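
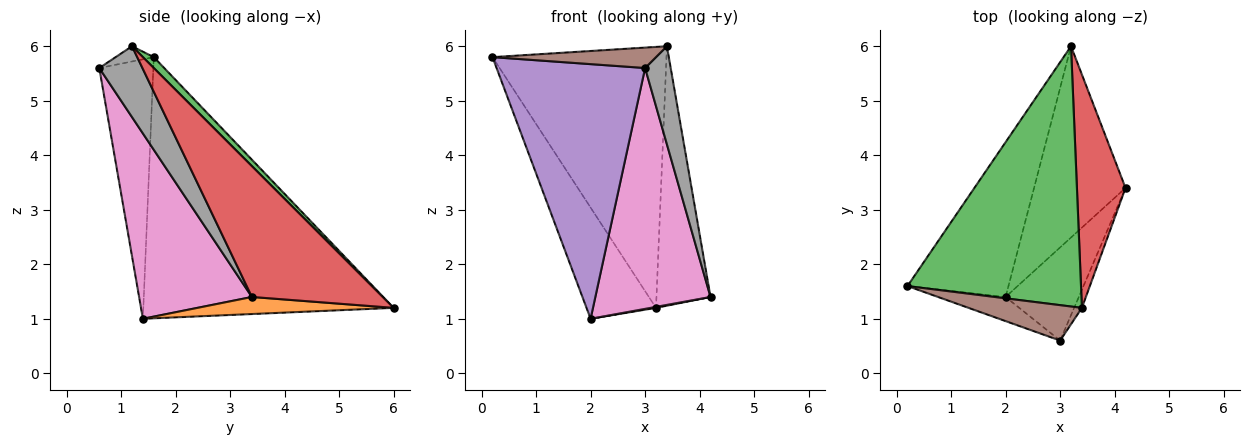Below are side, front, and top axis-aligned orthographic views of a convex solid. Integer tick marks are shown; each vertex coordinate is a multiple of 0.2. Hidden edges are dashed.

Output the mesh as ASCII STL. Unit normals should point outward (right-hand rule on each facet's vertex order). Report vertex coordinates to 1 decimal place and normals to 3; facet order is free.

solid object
 facet normal -0.903 0.251 -0.349
  outer loop
   vertex 2.0 1.4 1.0
   vertex 0.2 1.6 5.8
   vertex 3.2 6.0 1.2
  endloop
 endfacet
 facet normal 0.183 -0.005 -0.983
  outer loop
   vertex 2.0 1.4 1.0
   vertex 3.2 6.0 1.2
   vertex 4.2 3.4 1.4
  endloop
 endfacet
 facet normal 0.044 0.707 0.705
  outer loop
   vertex 3.4 1.2 6.0
   vertex 3.2 6.0 1.2
   vertex 0.2 1.6 5.8
  endloop
 endfacet
 facet normal 0.874 0.361 0.325
  outer loop
   vertex 3.4 1.2 6.0
   vertex 4.2 3.4 1.4
   vertex 3.2 6.0 1.2
  endloop
 endfacet
 facet normal -0.341 -0.936 -0.089
  outer loop
   vertex 3.0 0.6 5.6
   vertex 0.2 1.6 5.8
   vertex 2.0 1.4 1.0
  endloop
 endfacet
 facet normal -0.116 -0.496 0.860
  outer loop
   vertex 3.0 0.6 5.6
   vertex 3.4 1.2 6.0
   vertex 0.2 1.6 5.8
  endloop
 endfacet
 facet normal 0.674 -0.689 -0.266
  outer loop
   vertex 3.0 0.6 5.6
   vertex 2.0 1.4 1.0
   vertex 4.2 3.4 1.4
  endloop
 endfacet
 facet normal 0.856 -0.508 -0.094
  outer loop
   vertex 3.0 0.6 5.6
   vertex 4.2 3.4 1.4
   vertex 3.4 1.2 6.0
  endloop
 endfacet
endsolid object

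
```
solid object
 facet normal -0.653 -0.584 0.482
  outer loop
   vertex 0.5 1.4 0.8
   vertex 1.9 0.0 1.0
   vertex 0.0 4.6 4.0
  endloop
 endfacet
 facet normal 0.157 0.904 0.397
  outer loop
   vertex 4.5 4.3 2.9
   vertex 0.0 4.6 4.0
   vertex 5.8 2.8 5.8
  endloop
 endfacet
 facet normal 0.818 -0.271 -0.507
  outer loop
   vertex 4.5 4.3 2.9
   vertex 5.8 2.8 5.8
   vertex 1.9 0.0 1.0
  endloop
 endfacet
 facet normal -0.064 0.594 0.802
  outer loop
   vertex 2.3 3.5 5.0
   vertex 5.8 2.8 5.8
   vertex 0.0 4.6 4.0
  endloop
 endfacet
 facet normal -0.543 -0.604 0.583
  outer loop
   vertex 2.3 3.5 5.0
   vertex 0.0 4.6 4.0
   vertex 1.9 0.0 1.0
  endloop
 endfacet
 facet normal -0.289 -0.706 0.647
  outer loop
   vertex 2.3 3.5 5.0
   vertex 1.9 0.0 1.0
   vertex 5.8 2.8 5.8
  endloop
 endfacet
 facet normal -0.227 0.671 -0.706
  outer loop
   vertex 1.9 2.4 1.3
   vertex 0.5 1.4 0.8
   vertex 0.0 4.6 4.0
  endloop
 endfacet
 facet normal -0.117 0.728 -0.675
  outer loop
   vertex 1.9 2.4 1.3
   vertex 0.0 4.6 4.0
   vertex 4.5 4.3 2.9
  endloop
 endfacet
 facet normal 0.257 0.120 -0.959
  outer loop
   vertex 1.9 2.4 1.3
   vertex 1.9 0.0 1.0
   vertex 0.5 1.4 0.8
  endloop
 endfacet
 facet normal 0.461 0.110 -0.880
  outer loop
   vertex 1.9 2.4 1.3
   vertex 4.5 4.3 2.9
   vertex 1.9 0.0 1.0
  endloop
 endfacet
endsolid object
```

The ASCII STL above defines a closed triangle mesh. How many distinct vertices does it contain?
7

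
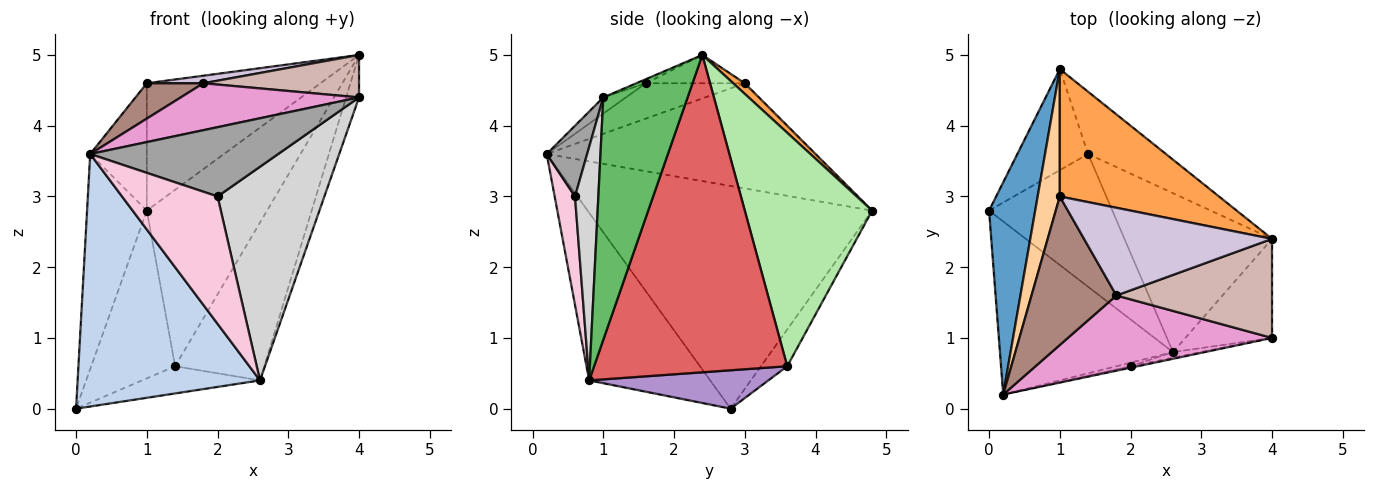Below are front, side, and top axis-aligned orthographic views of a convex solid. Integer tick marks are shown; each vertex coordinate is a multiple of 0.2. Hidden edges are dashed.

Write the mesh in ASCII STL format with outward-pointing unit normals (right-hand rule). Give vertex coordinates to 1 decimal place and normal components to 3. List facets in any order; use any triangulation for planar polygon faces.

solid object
 facet normal -0.959 0.201 0.199
  outer loop
   vertex 1.0 4.8 2.8
   vertex 0.0 2.8 0.0
   vertex 0.2 0.2 3.6
  endloop
 endfacet
 facet normal -0.480 -0.724 -0.496
  outer loop
   vertex 2.6 0.8 0.4
   vertex 0.2 0.2 3.6
   vertex 0.0 2.8 0.0
  endloop
 endfacet
 facet normal 0.047 0.706 0.706
  outer loop
   vertex 1.0 3.0 4.6
   vertex 4.0 2.4 5.0
   vertex 1.0 4.8 2.8
  endloop
 endfacet
 facet normal -0.958 0.202 0.202
  outer loop
   vertex 1.0 3.0 4.6
   vertex 1.0 4.8 2.8
   vertex 0.2 0.2 3.6
  endloop
 endfacet
 facet normal 0.932 0.143 -0.333
  outer loop
   vertex 4.0 1.0 4.4
   vertex 2.6 0.8 0.4
   vertex 4.0 2.4 5.0
  endloop
 endfacet
 facet normal 0.707 0.667 -0.236
  outer loop
   vertex 1.4 3.6 0.6
   vertex 1.0 4.8 2.8
   vertex 4.0 2.4 5.0
  endloop
 endfacet
 facet normal 0.836 0.386 -0.389
  outer loop
   vertex 1.4 3.6 0.6
   vertex 4.0 2.4 5.0
   vertex 2.6 0.8 0.4
  endloop
 endfacet
 facet normal -0.259 0.827 -0.498
  outer loop
   vertex 1.4 3.6 0.6
   vertex 0.0 2.8 0.0
   vertex 1.0 4.8 2.8
  endloop
 endfacet
 facet normal 0.292 0.192 -0.937
  outer loop
   vertex 1.4 3.6 0.6
   vertex 2.6 0.8 0.4
   vertex 0.0 2.8 0.0
  endloop
 endfacet
 facet normal -0.148 -0.085 0.985
  outer loop
   vertex 1.8 1.6 4.6
   vertex 4.0 2.4 5.0
   vertex 1.0 3.0 4.6
  endloop
 endfacet
 facet normal -0.376 -0.215 0.902
  outer loop
   vertex 1.8 1.6 4.6
   vertex 1.0 3.0 4.6
   vertex 0.2 0.2 3.6
  endloop
 endfacet
 facet normal -0.024 -0.394 0.919
  outer loop
   vertex 1.8 1.6 4.6
   vertex 4.0 1.0 4.4
   vertex 4.0 2.4 5.0
  endloop
 endfacet
 facet normal -0.067 -0.528 0.847
  outer loop
   vertex 1.8 1.6 4.6
   vertex 0.2 0.2 3.6
   vertex 4.0 1.0 4.4
  endloop
 endfacet
 facet normal 0.208 -0.978 -0.027
  outer loop
   vertex 2.0 0.6 3.0
   vertex 0.2 0.2 3.6
   vertex 2.6 0.8 0.4
  endloop
 endfacet
 facet normal 0.210 -0.977 -0.021
  outer loop
   vertex 2.0 0.6 3.0
   vertex 4.0 1.0 4.4
   vertex 0.2 0.2 3.6
  endloop
 endfacet
 facet normal 0.213 -0.977 -0.026
  outer loop
   vertex 2.0 0.6 3.0
   vertex 2.6 0.8 0.4
   vertex 4.0 1.0 4.4
  endloop
 endfacet
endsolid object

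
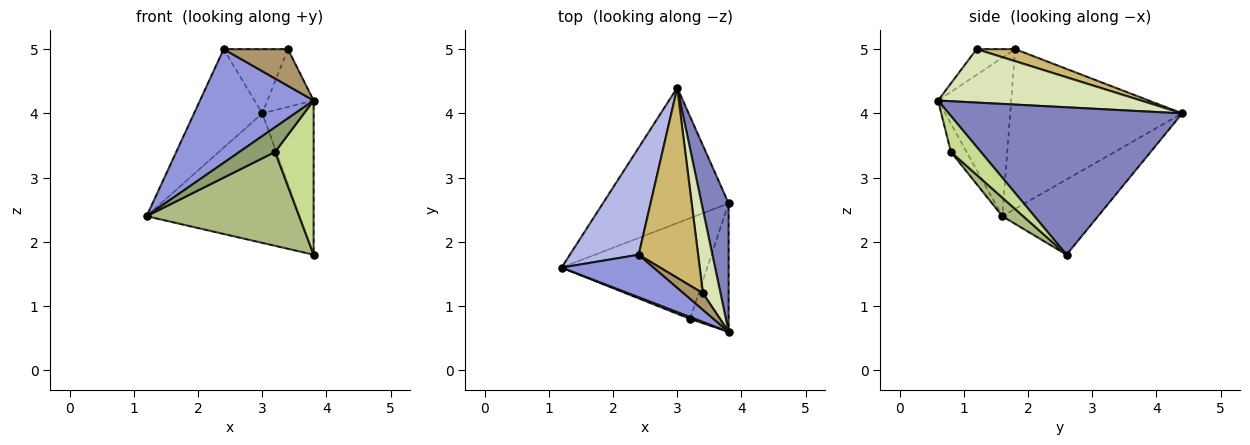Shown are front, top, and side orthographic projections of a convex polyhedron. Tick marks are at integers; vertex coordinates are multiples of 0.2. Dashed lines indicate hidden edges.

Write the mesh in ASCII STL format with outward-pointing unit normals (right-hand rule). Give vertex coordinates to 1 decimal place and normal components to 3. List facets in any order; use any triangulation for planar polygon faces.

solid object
 facet normal -0.397 0.634 -0.663
  outer loop
   vertex 3.8 2.6 1.8
   vertex 1.2 1.6 2.4
   vertex 3.0 4.4 4.0
  endloop
 endfacet
 facet normal 0.961 0.212 0.176
  outer loop
   vertex 3.8 2.6 1.8
   vertex 3.0 4.4 4.0
   vertex 3.8 0.6 4.2
  endloop
 endfacet
 facet normal -0.516 -0.802 0.300
  outer loop
   vertex 2.4 1.8 5.0
   vertex 1.2 1.6 2.4
   vertex 3.8 0.6 4.2
  endloop
 endfacet
 facet normal -0.863 0.342 0.372
  outer loop
   vertex 2.4 1.8 5.0
   vertex 3.0 4.4 4.0
   vertex 1.2 1.6 2.4
  endloop
 endfacet
 facet normal -0.402 -0.913 0.073
  outer loop
   vertex 3.2 0.8 3.4
   vertex 3.8 0.6 4.2
   vertex 1.2 1.6 2.4
  endloop
 endfacet
 facet normal 0.093 -0.679 -0.729
  outer loop
   vertex 3.2 0.8 3.4
   vertex 1.2 1.6 2.4
   vertex 3.8 2.6 1.8
  endloop
 endfacet
 facet normal 0.513 -0.659 -0.550
  outer loop
   vertex 3.2 0.8 3.4
   vertex 3.8 2.6 1.8
   vertex 3.8 0.6 4.2
  endloop
 endfacet
 facet normal 0.928 0.212 0.306
  outer loop
   vertex 3.4 1.2 5.0
   vertex 3.8 0.6 4.2
   vertex 3.0 4.4 4.0
  endloop
 endfacet
 facet normal -0.480 -0.800 0.360
  outer loop
   vertex 3.4 1.2 5.0
   vertex 2.4 1.8 5.0
   vertex 3.8 0.6 4.2
  endloop
 endfacet
 facet normal 0.189 0.314 0.930
  outer loop
   vertex 3.4 1.2 5.0
   vertex 3.0 4.4 4.0
   vertex 2.4 1.8 5.0
  endloop
 endfacet
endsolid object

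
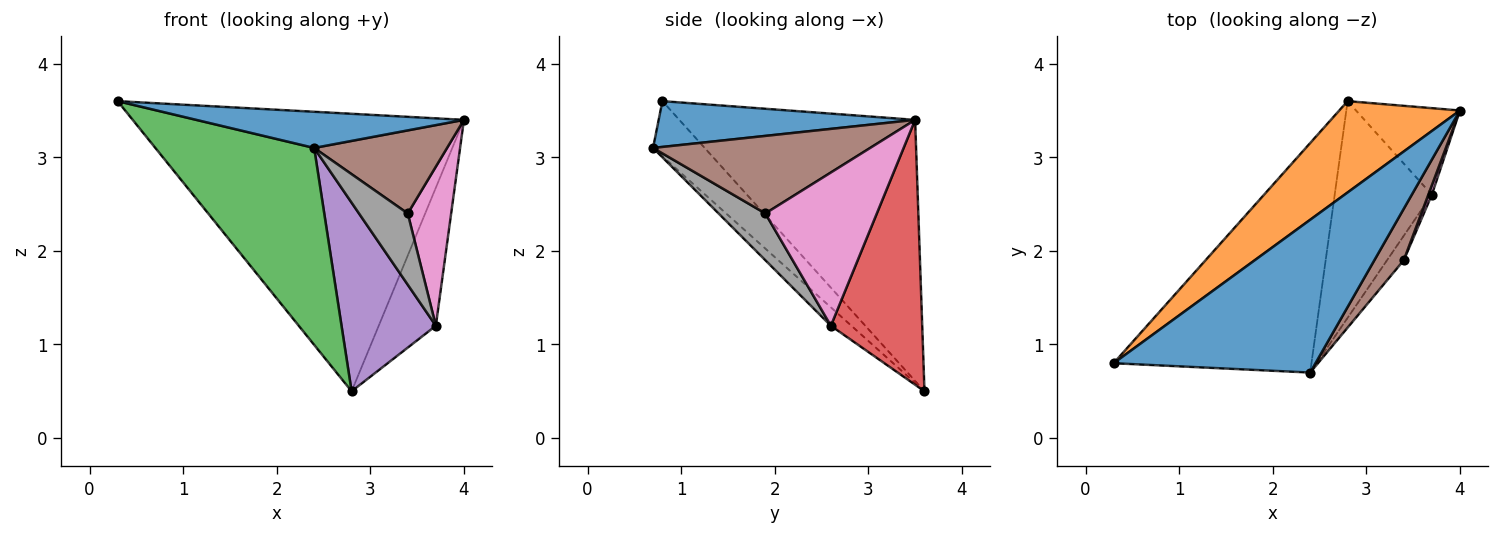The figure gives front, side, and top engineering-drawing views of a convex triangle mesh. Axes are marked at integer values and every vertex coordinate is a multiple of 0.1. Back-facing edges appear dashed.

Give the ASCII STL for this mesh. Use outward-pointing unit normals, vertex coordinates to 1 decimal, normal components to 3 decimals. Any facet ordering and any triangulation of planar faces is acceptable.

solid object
 facet normal 0.216 -0.225 0.950
  outer loop
   vertex 2.4 0.7 3.1
   vertex 4.0 3.5 3.4
   vertex 0.3 0.8 3.6
  endloop
 endfacet
 facet normal -0.560 0.787 0.259
  outer loop
   vertex 2.8 3.6 0.5
   vertex 0.3 0.8 3.6
   vertex 4.0 3.5 3.4
  endloop
 endfacet
 facet normal -0.207 -0.637 -0.742
  outer loop
   vertex 2.8 3.6 0.5
   vertex 2.4 0.7 3.1
   vertex 0.3 0.8 3.6
  endloop
 endfacet
 facet normal 0.805 0.503 -0.316
  outer loop
   vertex 3.7 2.6 1.2
   vertex 2.8 3.6 0.5
   vertex 4.0 3.5 3.4
  endloop
 endfacet
 facet normal -0.141 -0.650 -0.747
  outer loop
   vertex 3.7 2.6 1.2
   vertex 2.4 0.7 3.1
   vertex 2.8 3.6 0.5
  endloop
 endfacet
 facet normal 0.812 -0.497 0.308
  outer loop
   vertex 3.4 1.9 2.4
   vertex 4.0 3.5 3.4
   vertex 2.4 0.7 3.1
  endloop
 endfacet
 facet normal 0.932 -0.363 0.021
  outer loop
   vertex 3.4 1.9 2.4
   vertex 3.7 2.6 1.2
   vertex 4.0 3.5 3.4
  endloop
 endfacet
 facet normal 0.672 -0.700 -0.241
  outer loop
   vertex 3.4 1.9 2.4
   vertex 2.4 0.7 3.1
   vertex 3.7 2.6 1.2
  endloop
 endfacet
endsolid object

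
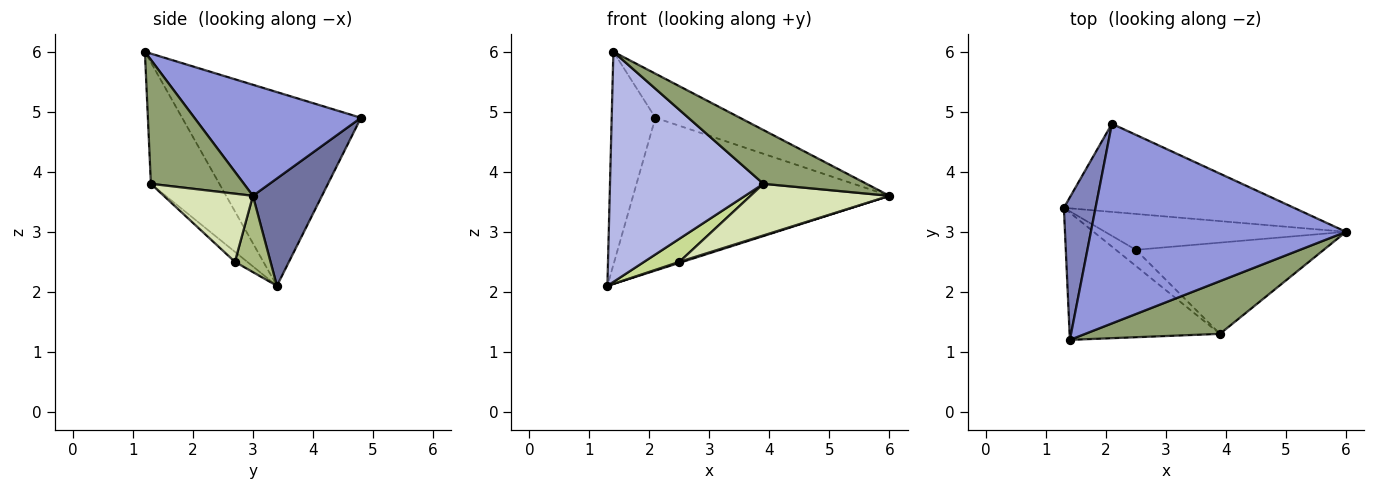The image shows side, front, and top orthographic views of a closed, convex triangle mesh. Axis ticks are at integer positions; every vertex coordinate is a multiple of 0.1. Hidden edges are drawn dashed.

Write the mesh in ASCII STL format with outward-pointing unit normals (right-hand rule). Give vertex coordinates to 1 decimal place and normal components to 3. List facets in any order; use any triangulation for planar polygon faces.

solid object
 facet normal 0.227 0.844 -0.487
  outer loop
   vertex 2.1 4.8 4.9
   vertex 6.0 3.0 3.6
   vertex 1.3 3.4 2.1
  endloop
 endfacet
 facet normal -0.959 0.234 0.157
  outer loop
   vertex 2.1 4.8 4.9
   vertex 1.3 3.4 2.1
   vertex 1.4 1.2 6.0
  endloop
 endfacet
 facet normal 0.391 0.199 0.899
  outer loop
   vertex 2.1 4.8 4.9
   vertex 1.4 1.2 6.0
   vertex 6.0 3.0 3.6
  endloop
 endfacet
 facet normal -0.364 -0.815 -0.451
  outer loop
   vertex 3.9 1.3 3.8
   vertex 1.4 1.2 6.0
   vertex 1.3 3.4 2.1
  endloop
 endfacet
 facet normal 0.542 -0.600 0.588
  outer loop
   vertex 3.9 1.3 3.8
   vertex 6.0 3.0 3.6
   vertex 1.4 1.2 6.0
  endloop
 endfacet
 facet normal 0.302 -0.027 -0.953
  outer loop
   vertex 2.5 2.7 2.5
   vertex 1.3 3.4 2.1
   vertex 6.0 3.0 3.6
  endloop
 endfacet
 facet normal -0.276 -0.787 -0.551
  outer loop
   vertex 2.5 2.7 2.5
   vertex 3.9 1.3 3.8
   vertex 1.3 3.4 2.1
  endloop
 endfacet
 facet normal 0.301 -0.470 -0.830
  outer loop
   vertex 2.5 2.7 2.5
   vertex 6.0 3.0 3.6
   vertex 3.9 1.3 3.8
  endloop
 endfacet
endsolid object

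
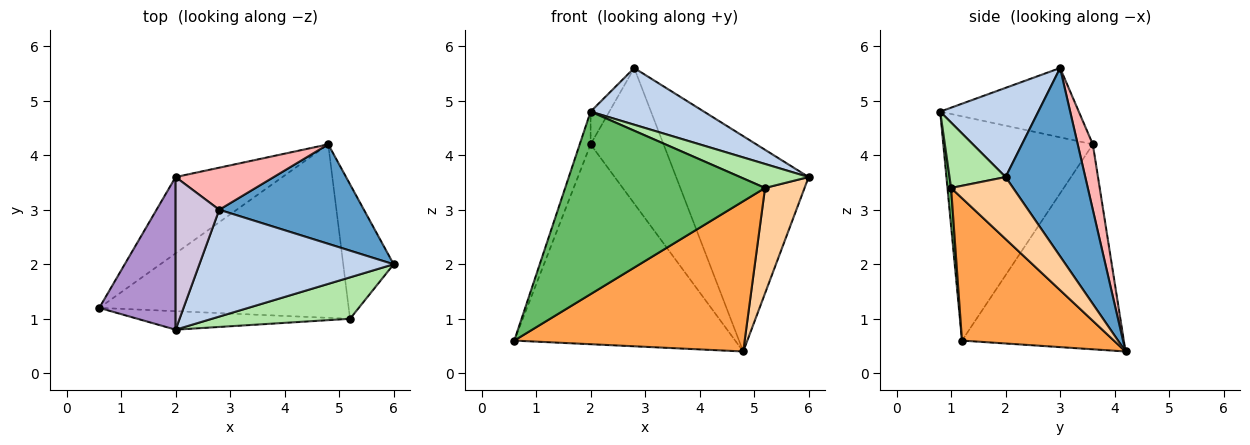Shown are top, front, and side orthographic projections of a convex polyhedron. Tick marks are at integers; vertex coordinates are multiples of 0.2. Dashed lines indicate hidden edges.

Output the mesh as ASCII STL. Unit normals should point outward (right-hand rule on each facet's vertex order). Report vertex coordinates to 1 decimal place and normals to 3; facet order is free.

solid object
 facet normal 0.479 0.797 0.368
  outer loop
   vertex 2.8 3.0 5.6
   vertex 6.0 2.0 3.6
   vertex 4.8 4.2 0.4
  endloop
 endfacet
 facet normal 0.376 -0.434 0.819
  outer loop
   vertex 2.0 0.8 4.8
   vertex 6.0 2.0 3.6
   vertex 2.8 3.0 5.6
  endloop
 endfacet
 facet normal 0.396 -0.601 -0.694
  outer loop
   vertex 5.2 1.0 3.4
   vertex 0.6 1.2 0.6
   vertex 4.8 4.2 0.4
  endloop
 endfacet
 facet normal 0.695 -0.443 -0.566
  outer loop
   vertex 5.2 1.0 3.4
   vertex 4.8 4.2 0.4
   vertex 6.0 2.0 3.6
  endloop
 endfacet
 facet normal 0.018 -0.995 -0.101
  outer loop
   vertex 5.2 1.0 3.4
   vertex 2.0 0.8 4.8
   vertex 0.6 1.2 0.6
  endloop
 endfacet
 facet normal 0.379 -0.464 0.801
  outer loop
   vertex 5.2 1.0 3.4
   vertex 6.0 2.0 3.6
   vertex 2.0 0.8 4.8
  endloop
 endfacet
 facet normal -0.565 0.771 -0.294
  outer loop
   vertex 2.0 3.6 4.2
   vertex 4.8 4.2 0.4
   vertex 0.6 1.2 0.6
  endloop
 endfacet
 facet normal 0.194 0.937 0.291
  outer loop
   vertex 2.0 3.6 4.2
   vertex 2.8 3.0 5.6
   vertex 4.8 4.2 0.4
  endloop
 endfacet
 facet normal -0.944 0.069 0.321
  outer loop
   vertex 2.0 3.6 4.2
   vertex 0.6 1.2 0.6
   vertex 2.0 0.8 4.8
  endloop
 endfacet
 facet normal -0.841 0.113 0.529
  outer loop
   vertex 2.0 3.6 4.2
   vertex 2.0 0.8 4.8
   vertex 2.8 3.0 5.6
  endloop
 endfacet
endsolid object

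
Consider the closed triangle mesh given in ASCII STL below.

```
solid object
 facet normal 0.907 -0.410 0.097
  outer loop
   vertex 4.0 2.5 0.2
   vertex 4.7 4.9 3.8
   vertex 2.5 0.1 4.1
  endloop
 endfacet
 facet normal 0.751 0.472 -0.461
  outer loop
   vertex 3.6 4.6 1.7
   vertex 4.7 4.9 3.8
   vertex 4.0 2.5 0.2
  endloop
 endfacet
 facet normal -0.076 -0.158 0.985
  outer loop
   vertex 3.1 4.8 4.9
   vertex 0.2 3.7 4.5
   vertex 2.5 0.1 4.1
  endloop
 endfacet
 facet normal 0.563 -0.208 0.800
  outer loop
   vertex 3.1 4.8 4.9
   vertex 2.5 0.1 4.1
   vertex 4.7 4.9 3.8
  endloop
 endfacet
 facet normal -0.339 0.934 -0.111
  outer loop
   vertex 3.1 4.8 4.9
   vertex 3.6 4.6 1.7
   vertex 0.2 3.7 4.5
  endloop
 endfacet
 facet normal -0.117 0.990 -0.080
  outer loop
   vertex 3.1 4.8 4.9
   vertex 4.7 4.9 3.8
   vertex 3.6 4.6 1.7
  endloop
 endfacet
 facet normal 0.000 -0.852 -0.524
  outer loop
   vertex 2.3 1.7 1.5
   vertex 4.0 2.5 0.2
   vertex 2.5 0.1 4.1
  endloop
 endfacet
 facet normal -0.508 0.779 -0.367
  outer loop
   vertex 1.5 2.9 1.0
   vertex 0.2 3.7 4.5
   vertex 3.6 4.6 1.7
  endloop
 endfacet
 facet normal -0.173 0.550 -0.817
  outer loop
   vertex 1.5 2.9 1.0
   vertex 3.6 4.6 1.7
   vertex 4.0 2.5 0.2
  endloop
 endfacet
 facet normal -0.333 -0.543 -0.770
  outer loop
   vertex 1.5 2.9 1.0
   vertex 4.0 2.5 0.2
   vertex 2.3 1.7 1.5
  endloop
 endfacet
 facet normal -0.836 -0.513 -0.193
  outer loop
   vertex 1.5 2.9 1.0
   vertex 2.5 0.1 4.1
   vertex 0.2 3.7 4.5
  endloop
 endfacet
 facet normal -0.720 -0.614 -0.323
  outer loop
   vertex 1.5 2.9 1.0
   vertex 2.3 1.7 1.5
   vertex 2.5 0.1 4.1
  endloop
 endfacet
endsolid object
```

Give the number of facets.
12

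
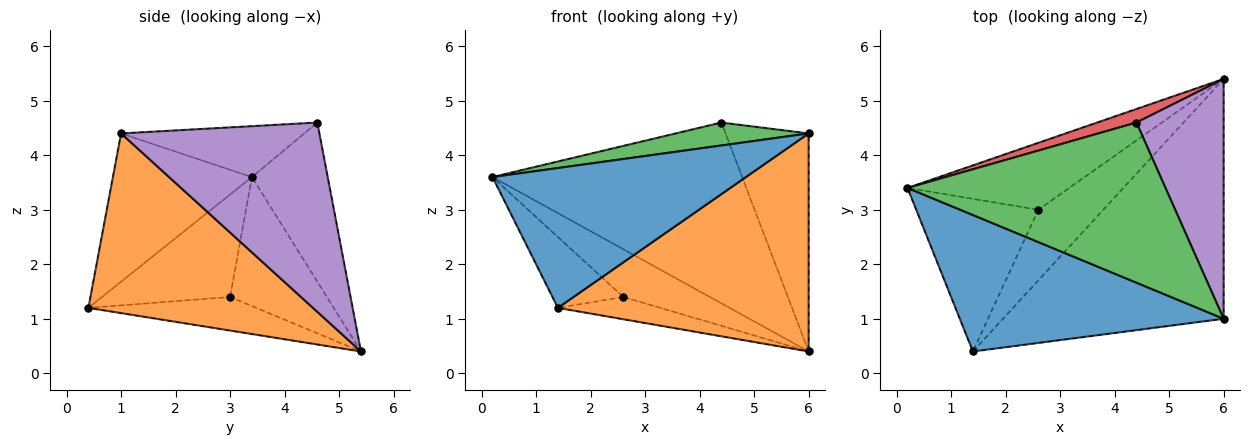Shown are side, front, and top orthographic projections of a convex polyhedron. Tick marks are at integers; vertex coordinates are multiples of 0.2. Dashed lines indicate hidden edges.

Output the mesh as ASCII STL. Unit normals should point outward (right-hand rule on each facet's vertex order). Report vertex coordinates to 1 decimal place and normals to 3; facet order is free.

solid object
 facet normal -0.365 -0.666 0.650
  outer loop
   vertex 1.4 0.4 1.2
   vertex 6.0 1.0 4.4
   vertex 0.2 3.4 3.6
  endloop
 endfacet
 facet normal 0.516 -0.576 -0.634
  outer loop
   vertex 1.4 0.4 1.2
   vertex 6.0 5.4 0.4
   vertex 6.0 1.0 4.4
  endloop
 endfacet
 facet normal -0.192 -0.139 0.972
  outer loop
   vertex 4.4 4.6 4.6
   vertex 0.2 3.4 3.6
   vertex 6.0 1.0 4.4
  endloop
 endfacet
 facet normal -0.290 0.954 0.071
  outer loop
   vertex 4.4 4.6 4.6
   vertex 6.0 5.4 0.4
   vertex 0.2 3.4 3.6
  endloop
 endfacet
 facet normal 0.849 0.356 0.391
  outer loop
   vertex 4.4 4.6 4.6
   vertex 6.0 1.0 4.4
   vertex 6.0 5.4 0.4
  endloop
 endfacet
 facet normal -0.545 0.487 -0.683
  outer loop
   vertex 2.6 3.0 1.4
   vertex 0.2 3.4 3.6
   vertex 6.0 5.4 0.4
  endloop
 endfacet
 facet normal -0.606 0.335 -0.722
  outer loop
   vertex 2.6 3.0 1.4
   vertex 1.4 0.4 1.2
   vertex 0.2 3.4 3.6
  endloop
 endfacet
 facet normal -0.442 0.270 -0.855
  outer loop
   vertex 2.6 3.0 1.4
   vertex 6.0 5.4 0.4
   vertex 1.4 0.4 1.2
  endloop
 endfacet
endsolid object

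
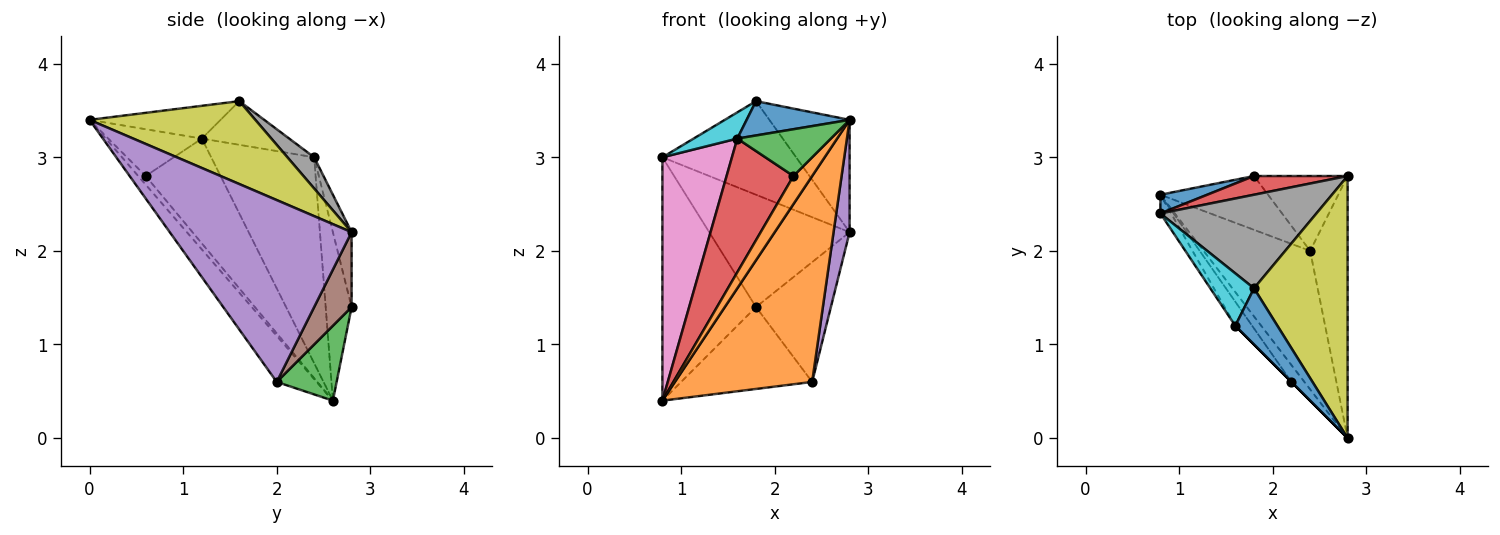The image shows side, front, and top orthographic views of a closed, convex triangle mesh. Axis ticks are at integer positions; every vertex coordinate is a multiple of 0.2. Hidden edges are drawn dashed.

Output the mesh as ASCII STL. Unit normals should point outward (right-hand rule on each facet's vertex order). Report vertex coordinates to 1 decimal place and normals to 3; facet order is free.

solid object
 facet normal -0.266 0.961 0.074
  outer loop
   vertex 0.8 2.6 0.4
   vertex 0.8 2.4 3.0
   vertex 1.8 2.8 1.4
  endloop
 endfacet
 facet normal -0.235 -0.807 -0.543
  outer loop
   vertex 2.4 2.0 0.6
   vertex 2.8 0.0 3.4
   vertex 0.8 2.6 0.4
  endloop
 endfacet
 facet normal 0.357 0.781 -0.513
  outer loop
   vertex 2.4 2.0 0.6
   vertex 0.8 2.6 0.4
   vertex 1.8 2.8 1.4
  endloop
 endfacet
 facet normal -0.130 0.978 0.163
  outer loop
   vertex 2.8 2.8 2.2
   vertex 1.8 2.8 1.4
   vertex 0.8 2.4 3.0
  endloop
 endfacet
 facet normal 0.976 -0.086 -0.201
  outer loop
   vertex 2.8 2.8 2.2
   vertex 2.8 0.0 3.4
   vertex 2.4 2.0 0.6
  endloop
 endfacet
 facet normal 0.390 0.781 -0.488
  outer loop
   vertex 2.8 2.8 2.2
   vertex 2.4 2.0 0.6
   vertex 1.8 2.8 1.4
  endloop
 endfacet
 facet normal -0.828 -0.559 -0.043
  outer loop
   vertex 1.6 1.2 3.2
   vertex 0.8 2.4 3.0
   vertex 0.8 2.6 0.4
  endloop
 endfacet
 facet normal 0.140 0.700 0.700
  outer loop
   vertex 1.8 1.6 3.6
   vertex 2.8 2.8 2.2
   vertex 0.8 2.4 3.0
  endloop
 endfacet
 facet normal 0.631 0.305 0.713
  outer loop
   vertex 1.8 1.6 3.6
   vertex 2.8 0.0 3.4
   vertex 2.8 2.8 2.2
  endloop
 endfacet
 facet normal -0.667 -0.333 0.667
  outer loop
   vertex 1.8 1.6 3.6
   vertex 0.8 2.4 3.0
   vertex 1.6 1.2 3.2
  endloop
 endfacet
 facet normal -0.553 -0.434 0.711
  outer loop
   vertex 1.8 1.6 3.6
   vertex 1.6 1.2 3.2
   vertex 2.8 0.0 3.4
  endloop
 endfacet
 facet normal -0.324 -0.811 -0.487
  outer loop
   vertex 2.2 0.6 2.8
   vertex 0.8 2.6 0.4
   vertex 2.8 0.0 3.4
  endloop
 endfacet
 facet normal -0.707 -0.707 0.000
  outer loop
   vertex 2.2 0.6 2.8
   vertex 2.8 0.0 3.4
   vertex 1.6 1.2 3.2
  endloop
 endfacet
 facet normal -0.741 -0.661 -0.119
  outer loop
   vertex 2.2 0.6 2.8
   vertex 1.6 1.2 3.2
   vertex 0.8 2.6 0.4
  endloop
 endfacet
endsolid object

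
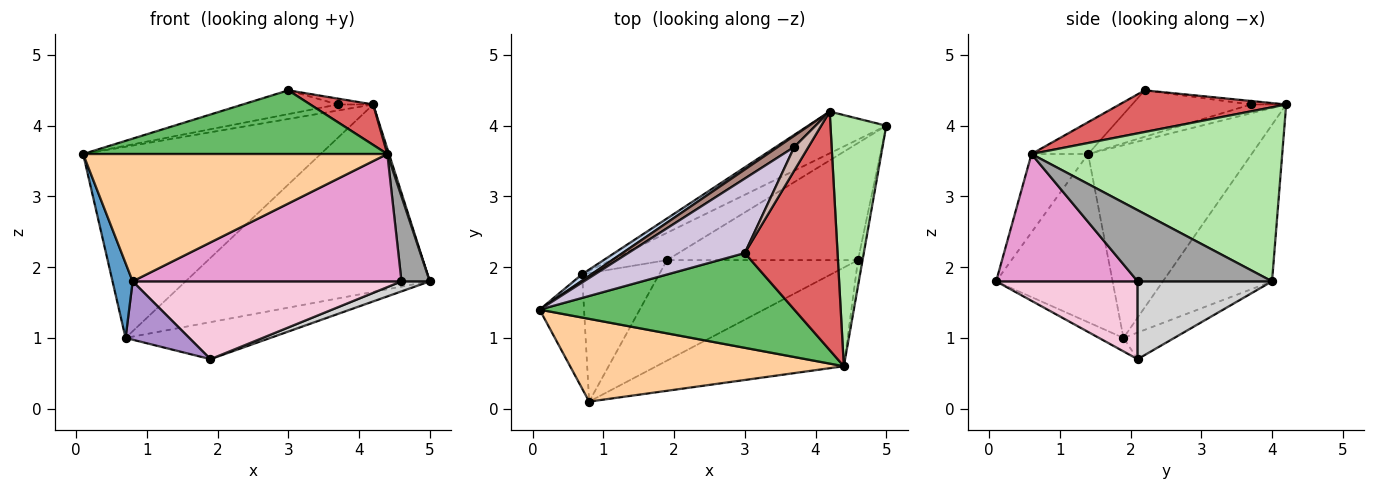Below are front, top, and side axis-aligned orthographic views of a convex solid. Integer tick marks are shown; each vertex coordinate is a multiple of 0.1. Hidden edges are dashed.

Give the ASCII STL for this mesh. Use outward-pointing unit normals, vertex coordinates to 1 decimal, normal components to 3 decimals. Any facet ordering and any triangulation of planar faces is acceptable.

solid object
 facet normal -0.954 -0.165 -0.252
  outer loop
   vertex 0.7 1.9 1.0
   vertex 0.8 0.1 1.8
   vertex 0.1 1.4 3.6
  endloop
 endfacet
 facet normal -0.567 0.823 0.027
  outer loop
   vertex 4.2 4.2 4.3
   vertex 0.7 1.9 1.0
   vertex 0.1 1.4 3.6
  endloop
 endfacet
 facet normal -0.400 0.895 -0.200
  outer loop
   vertex 4.2 4.2 4.3
   vertex 5.0 4.0 1.8
   vertex 0.7 1.9 1.0
  endloop
 endfacet
 facet normal -0.154 -0.828 0.538
  outer loop
   vertex 4.4 0.6 3.6
   vertex 0.1 1.4 3.6
   vertex 0.8 0.1 1.8
  endloop
 endfacet
 facet normal -0.103 -0.555 0.826
  outer loop
   vertex 4.4 0.6 3.6
   vertex 3.0 2.2 4.5
   vertex 0.1 1.4 3.6
  endloop
 endfacet
 facet normal 0.952 -0.006 0.305
  outer loop
   vertex 4.4 0.6 3.6
   vertex 5.0 4.0 1.8
   vertex 4.2 4.2 4.3
  endloop
 endfacet
 facet normal 0.405 -0.153 0.901
  outer loop
   vertex 4.4 0.6 3.6
   vertex 4.2 4.2 4.3
   vertex 3.0 2.2 4.5
  endloop
 endfacet
 facet normal -0.272 0.774 -0.571
  outer loop
   vertex 1.9 2.1 0.7
   vertex 0.7 1.9 1.0
   vertex 5.0 4.0 1.8
  endloop
 endfacet
 facet normal -0.157 -0.408 -0.899
  outer loop
   vertex 1.9 2.1 0.7
   vertex 0.8 0.1 1.8
   vertex 0.7 1.9 1.0
  endloop
 endfacet
 facet normal -0.355 0.284 0.891
  outer loop
   vertex 3.7 3.7 4.3
   vertex 0.1 1.4 3.6
   vertex 3.0 2.2 4.5
  endloop
 endfacet
 facet normal -0.428 0.428 0.796
  outer loop
   vertex 3.7 3.7 4.3
   vertex 4.2 4.2 4.3
   vertex 0.1 1.4 3.6
  endloop
 endfacet
 facet normal -0.236 0.236 0.943
  outer loop
   vertex 3.7 3.7 4.3
   vertex 3.0 2.2 4.5
   vertex 4.2 4.2 4.3
  endloop
 endfacet
 facet normal 0.384 -0.730 -0.566
  outer loop
   vertex 4.6 2.1 1.8
   vertex 4.4 0.6 3.6
   vertex 0.8 0.1 1.8
  endloop
 endfacet
 facet normal 0.307 -0.583 -0.753
  outer loop
   vertex 4.6 2.1 1.8
   vertex 0.8 0.1 1.8
   vertex 1.9 2.1 0.7
  endloop
 endfacet
 facet normal 0.977 -0.206 -0.063
  outer loop
   vertex 4.6 2.1 1.8
   vertex 5.0 4.0 1.8
   vertex 4.4 0.6 3.6
  endloop
 endfacet
 facet normal 0.376 -0.079 -0.923
  outer loop
   vertex 4.6 2.1 1.8
   vertex 1.9 2.1 0.7
   vertex 5.0 4.0 1.8
  endloop
 endfacet
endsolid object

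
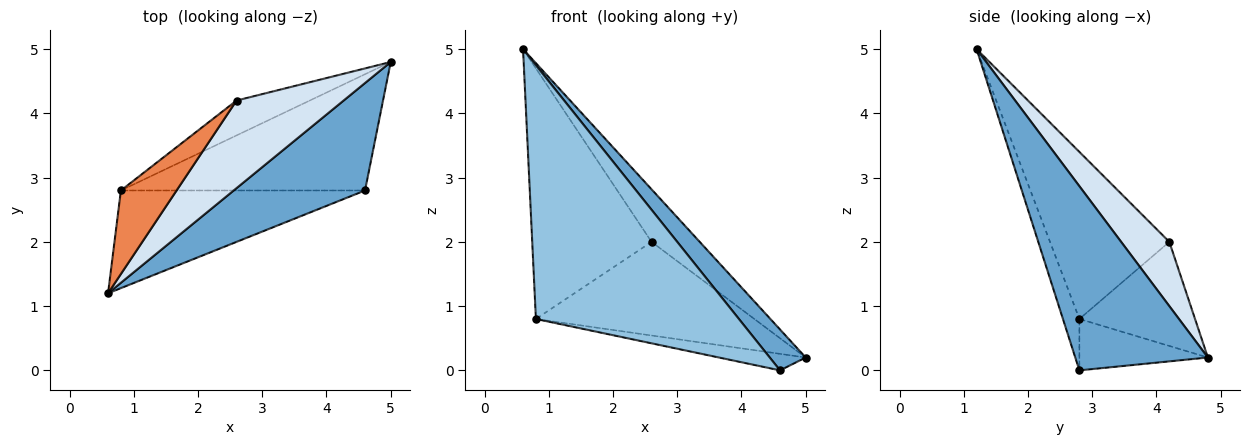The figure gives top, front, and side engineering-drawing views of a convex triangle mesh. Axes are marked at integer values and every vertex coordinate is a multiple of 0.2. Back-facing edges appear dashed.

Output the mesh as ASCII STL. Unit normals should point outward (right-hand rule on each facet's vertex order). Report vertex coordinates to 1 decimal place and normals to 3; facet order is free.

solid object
 facet normal 0.795 -0.216 0.567
  outer loop
   vertex 4.6 2.8 0.0
   vertex 5.0 4.8 0.2
   vertex 0.6 1.2 5.0
  endloop
 endfacet
 facet normal -0.075 -0.931 -0.358
  outer loop
   vertex 0.8 2.8 0.8
   vertex 4.6 2.8 0.0
   vertex 0.6 1.2 5.0
  endloop
 endfacet
 facet normal -0.204 0.138 -0.969
  outer loop
   vertex 0.8 2.8 0.8
   vertex 5.0 4.8 0.2
   vertex 4.6 2.8 0.0
  endloop
 endfacet
 facet normal 0.457 0.457 0.762
  outer loop
   vertex 2.6 4.2 2.0
   vertex 0.6 1.2 5.0
   vertex 5.0 4.8 0.2
  endloop
 endfacet
 facet normal -0.688 0.688 0.229
  outer loop
   vertex 2.6 4.2 2.0
   vertex 0.8 2.8 0.8
   vertex 0.6 1.2 5.0
  endloop
 endfacet
 facet normal -0.444 0.839 -0.313
  outer loop
   vertex 2.6 4.2 2.0
   vertex 5.0 4.8 0.2
   vertex 0.8 2.8 0.8
  endloop
 endfacet
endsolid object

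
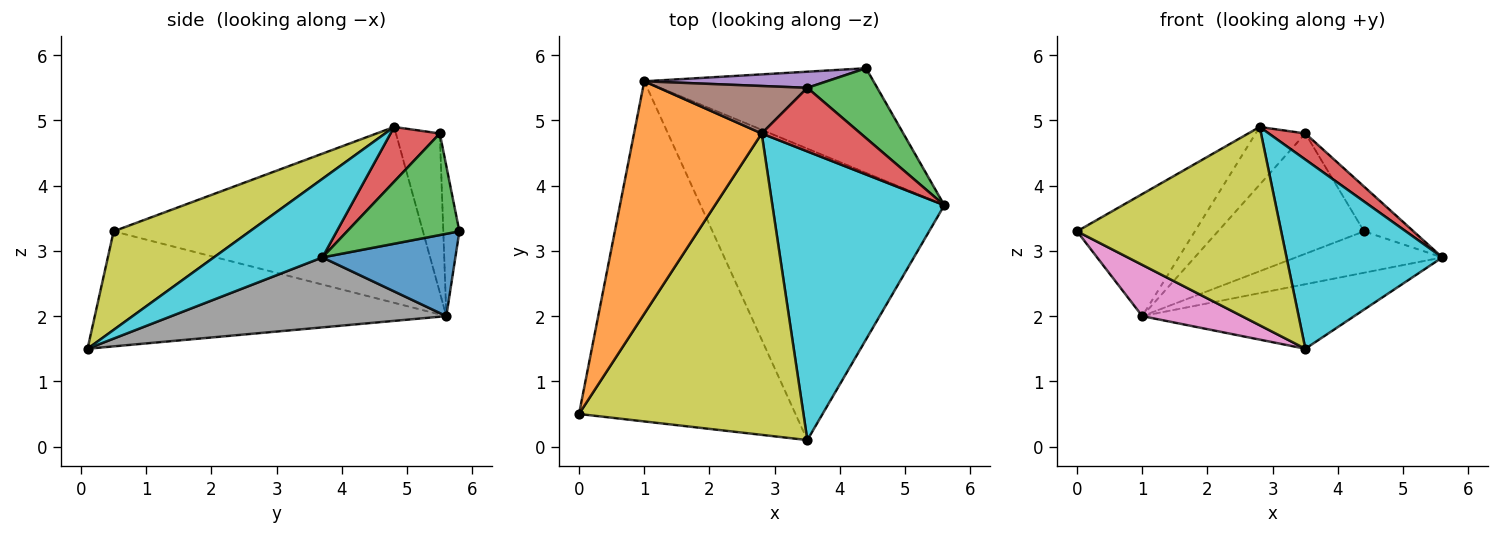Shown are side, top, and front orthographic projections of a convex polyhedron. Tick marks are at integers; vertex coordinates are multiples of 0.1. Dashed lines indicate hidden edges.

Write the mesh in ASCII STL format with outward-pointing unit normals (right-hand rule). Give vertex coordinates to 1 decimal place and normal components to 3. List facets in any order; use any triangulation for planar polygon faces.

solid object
 facet normal 0.317 0.349 -0.882
  outer loop
   vertex 1.0 5.6 2.0
   vertex 4.4 5.8 3.3
   vertex 5.6 3.7 2.9
  endloop
 endfacet
 facet normal -0.773 0.295 0.561
  outer loop
   vertex 1.0 5.6 2.0
   vertex 0.0 0.5 3.3
   vertex 2.8 4.8 4.9
  endloop
 endfacet
 facet normal 0.774 0.341 0.533
  outer loop
   vertex 3.5 5.5 4.8
   vertex 5.6 3.7 2.9
   vertex 4.4 5.8 3.3
  endloop
 endfacet
 facet normal 0.456 -0.338 0.824
  outer loop
   vertex 3.5 5.5 4.8
   vertex 2.8 4.8 4.9
   vertex 5.6 3.7 2.9
  endloop
 endfacet
 facet normal -0.108 0.985 0.132
  outer loop
   vertex 3.5 5.5 4.8
   vertex 4.4 5.8 3.3
   vertex 1.0 5.6 2.0
  endloop
 endfacet
 facet normal -0.563 0.638 0.525
  outer loop
   vertex 3.5 5.5 4.8
   vertex 1.0 5.6 2.0
   vertex 2.8 4.8 4.9
  endloop
 endfacet
 facet normal -0.465 -0.132 -0.875
  outer loop
   vertex 3.5 0.1 1.5
   vertex 0.0 0.5 3.3
   vertex 1.0 5.6 2.0
  endloop
 endfacet
 facet normal 0.270 0.208 -0.940
  outer loop
   vertex 3.5 0.1 1.5
   vertex 1.0 5.6 2.0
   vertex 5.6 3.7 2.9
  endloop
 endfacet
 facet normal 0.344 -0.516 0.784
  outer loop
   vertex 3.5 0.1 1.5
   vertex 2.8 4.8 4.9
   vertex 0.0 0.5 3.3
  endloop
 endfacet
 facet normal 0.357 -0.512 0.781
  outer loop
   vertex 3.5 0.1 1.5
   vertex 5.6 3.7 2.9
   vertex 2.8 4.8 4.9
  endloop
 endfacet
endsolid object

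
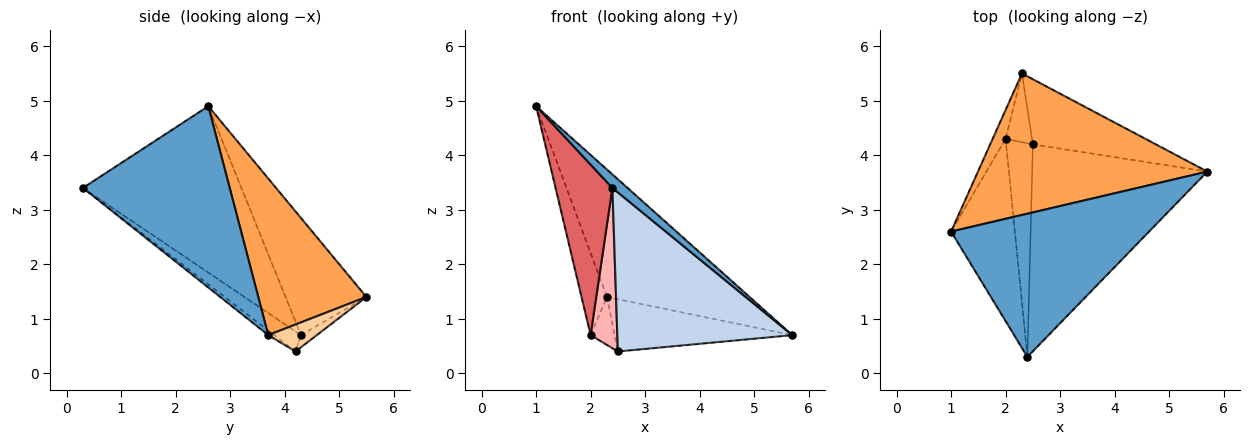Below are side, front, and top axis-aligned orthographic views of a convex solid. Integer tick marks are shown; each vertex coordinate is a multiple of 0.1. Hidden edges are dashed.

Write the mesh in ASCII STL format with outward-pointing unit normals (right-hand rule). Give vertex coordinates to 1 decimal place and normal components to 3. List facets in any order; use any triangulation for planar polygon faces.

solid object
 facet normal 0.674 -0.070 0.736
  outer loop
   vertex 2.4 0.3 3.4
   vertex 5.7 3.7 0.7
   vertex 1.0 2.6 4.9
  endloop
 endfacet
 facet normal -0.021 -0.609 -0.793
  outer loop
   vertex 2.5 4.2 0.4
   vertex 5.7 3.7 0.7
   vertex 2.4 0.3 3.4
  endloop
 endfacet
 facet normal 0.452 0.597 0.663
  outer loop
   vertex 2.3 5.5 1.4
   vertex 1.0 2.6 4.9
   vertex 5.7 3.7 0.7
  endloop
 endfacet
 facet normal 0.168 0.617 -0.769
  outer loop
   vertex 2.3 5.5 1.4
   vertex 5.7 3.7 0.7
   vertex 2.5 4.2 0.4
  endloop
 endfacet
 facet normal -0.949 0.298 -0.105
  outer loop
   vertex 2.0 4.3 0.7
   vertex 1.0 2.6 4.9
   vertex 2.3 5.5 1.4
  endloop
 endfacet
 facet normal -0.353 0.536 -0.767
  outer loop
   vertex 2.0 4.3 0.7
   vertex 2.3 5.5 1.4
   vertex 2.5 4.2 0.4
  endloop
 endfacet
 facet normal -0.885 -0.318 -0.339
  outer loop
   vertex 2.0 4.3 0.7
   vertex 2.4 0.3 3.4
   vertex 1.0 2.6 4.9
  endloop
 endfacet
 facet normal -0.514 -0.514 -0.686
  outer loop
   vertex 2.0 4.3 0.7
   vertex 2.5 4.2 0.4
   vertex 2.4 0.3 3.4
  endloop
 endfacet
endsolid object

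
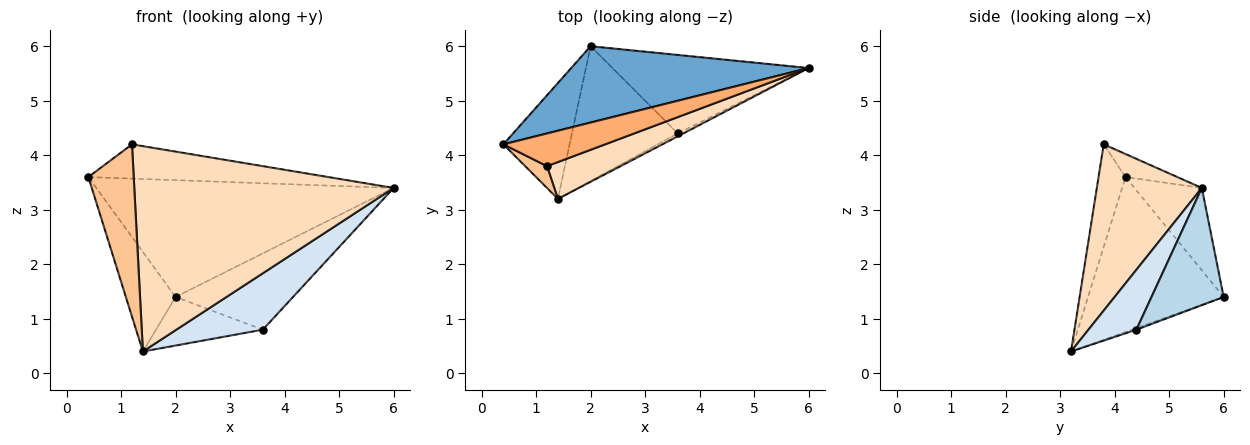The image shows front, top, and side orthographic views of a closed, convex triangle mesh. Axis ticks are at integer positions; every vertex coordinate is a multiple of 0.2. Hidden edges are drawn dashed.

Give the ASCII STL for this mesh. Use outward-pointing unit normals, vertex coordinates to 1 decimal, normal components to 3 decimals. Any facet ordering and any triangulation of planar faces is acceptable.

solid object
 facet normal -0.186 0.822 0.537
  outer loop
   vertex 2.0 6.0 1.4
   vertex 0.4 4.2 3.6
   vertex 6.0 5.6 3.4
  endloop
 endfacet
 facet normal -0.871 0.320 -0.372
  outer loop
   vertex 1.4 3.2 0.4
   vertex 0.4 4.2 3.6
   vertex 2.0 6.0 1.4
  endloop
 endfacet
 facet normal 0.394 0.641 -0.659
  outer loop
   vertex 3.6 4.4 0.8
   vertex 2.0 6.0 1.4
   vertex 6.0 5.6 3.4
  endloop
 endfacet
 facet normal 0.485 -0.874 -0.044
  outer loop
   vertex 3.6 4.4 0.8
   vertex 6.0 5.6 3.4
   vertex 1.4 3.2 0.4
  endloop
 endfacet
 facet normal -0.014 0.339 -0.941
  outer loop
   vertex 3.6 4.4 0.8
   vertex 1.4 3.2 0.4
   vertex 2.0 6.0 1.4
  endloop
 endfacet
 facet normal -0.154 0.715 0.682
  outer loop
   vertex 1.2 3.8 4.2
   vertex 6.0 5.6 3.4
   vertex 0.4 4.2 3.6
  endloop
 endfacet
 facet normal -0.508 -0.854 0.108
  outer loop
   vertex 1.2 3.8 4.2
   vertex 0.4 4.2 3.6
   vertex 1.4 3.2 0.4
  endloop
 endfacet
 facet normal 0.370 -0.914 0.164
  outer loop
   vertex 1.2 3.8 4.2
   vertex 1.4 3.2 0.4
   vertex 6.0 5.6 3.4
  endloop
 endfacet
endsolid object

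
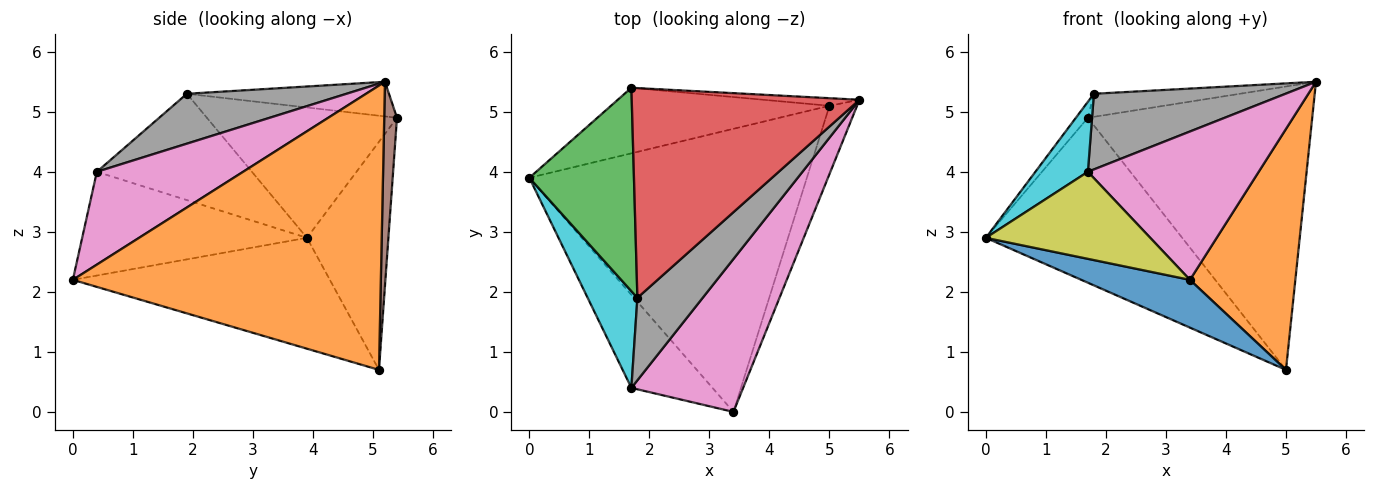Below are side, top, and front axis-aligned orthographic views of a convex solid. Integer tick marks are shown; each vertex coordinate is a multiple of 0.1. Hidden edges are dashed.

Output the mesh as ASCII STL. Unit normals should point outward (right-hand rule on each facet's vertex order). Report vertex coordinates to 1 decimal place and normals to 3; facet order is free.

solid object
 facet normal -0.367 -0.155 -0.917
  outer loop
   vertex 5.0 5.1 0.7
   vertex 3.4 0.0 2.2
   vertex 0.0 3.9 2.9
  endloop
 endfacet
 facet normal 0.942 -0.322 -0.091
  outer loop
   vertex 5.0 5.1 0.7
   vertex 5.5 5.2 5.5
   vertex 3.4 0.0 2.2
  endloop
 endfacet
 facet normal -0.779 0.049 0.625
  outer loop
   vertex 1.7 5.4 4.9
   vertex 0.0 3.9 2.9
   vertex 1.8 1.9 5.3
  endloop
 endfacet
 facet normal -0.149 0.108 0.983
  outer loop
   vertex 1.7 5.4 4.9
   vertex 1.8 1.9 5.3
   vertex 5.5 5.2 5.5
  endloop
 endfacet
 facet normal -0.360 0.867 -0.345
  outer loop
   vertex 1.7 5.4 4.9
   vertex 5.0 5.1 0.7
   vertex 0.0 3.9 2.9
  endloop
 endfacet
 facet normal 0.057 0.998 -0.027
  outer loop
   vertex 1.7 5.4 4.9
   vertex 5.5 5.2 5.5
   vertex 5.0 5.1 0.7
  endloop
 endfacet
 facet normal 0.512 -0.598 0.617
  outer loop
   vertex 1.7 0.4 4.0
   vertex 3.4 0.0 2.2
   vertex 5.5 5.2 5.5
  endloop
 endfacet
 facet normal 0.491 -0.589 0.642
  outer loop
   vertex 1.7 0.4 4.0
   vertex 5.5 5.2 5.5
   vertex 1.8 1.9 5.3
  endloop
 endfacet
 facet normal -0.683 -0.499 -0.534
  outer loop
   vertex 1.7 0.4 4.0
   vertex 0.0 3.9 2.9
   vertex 3.4 0.0 2.2
  endloop
 endfacet
 facet normal -0.866 -0.293 0.405
  outer loop
   vertex 1.7 0.4 4.0
   vertex 1.8 1.9 5.3
   vertex 0.0 3.9 2.9
  endloop
 endfacet
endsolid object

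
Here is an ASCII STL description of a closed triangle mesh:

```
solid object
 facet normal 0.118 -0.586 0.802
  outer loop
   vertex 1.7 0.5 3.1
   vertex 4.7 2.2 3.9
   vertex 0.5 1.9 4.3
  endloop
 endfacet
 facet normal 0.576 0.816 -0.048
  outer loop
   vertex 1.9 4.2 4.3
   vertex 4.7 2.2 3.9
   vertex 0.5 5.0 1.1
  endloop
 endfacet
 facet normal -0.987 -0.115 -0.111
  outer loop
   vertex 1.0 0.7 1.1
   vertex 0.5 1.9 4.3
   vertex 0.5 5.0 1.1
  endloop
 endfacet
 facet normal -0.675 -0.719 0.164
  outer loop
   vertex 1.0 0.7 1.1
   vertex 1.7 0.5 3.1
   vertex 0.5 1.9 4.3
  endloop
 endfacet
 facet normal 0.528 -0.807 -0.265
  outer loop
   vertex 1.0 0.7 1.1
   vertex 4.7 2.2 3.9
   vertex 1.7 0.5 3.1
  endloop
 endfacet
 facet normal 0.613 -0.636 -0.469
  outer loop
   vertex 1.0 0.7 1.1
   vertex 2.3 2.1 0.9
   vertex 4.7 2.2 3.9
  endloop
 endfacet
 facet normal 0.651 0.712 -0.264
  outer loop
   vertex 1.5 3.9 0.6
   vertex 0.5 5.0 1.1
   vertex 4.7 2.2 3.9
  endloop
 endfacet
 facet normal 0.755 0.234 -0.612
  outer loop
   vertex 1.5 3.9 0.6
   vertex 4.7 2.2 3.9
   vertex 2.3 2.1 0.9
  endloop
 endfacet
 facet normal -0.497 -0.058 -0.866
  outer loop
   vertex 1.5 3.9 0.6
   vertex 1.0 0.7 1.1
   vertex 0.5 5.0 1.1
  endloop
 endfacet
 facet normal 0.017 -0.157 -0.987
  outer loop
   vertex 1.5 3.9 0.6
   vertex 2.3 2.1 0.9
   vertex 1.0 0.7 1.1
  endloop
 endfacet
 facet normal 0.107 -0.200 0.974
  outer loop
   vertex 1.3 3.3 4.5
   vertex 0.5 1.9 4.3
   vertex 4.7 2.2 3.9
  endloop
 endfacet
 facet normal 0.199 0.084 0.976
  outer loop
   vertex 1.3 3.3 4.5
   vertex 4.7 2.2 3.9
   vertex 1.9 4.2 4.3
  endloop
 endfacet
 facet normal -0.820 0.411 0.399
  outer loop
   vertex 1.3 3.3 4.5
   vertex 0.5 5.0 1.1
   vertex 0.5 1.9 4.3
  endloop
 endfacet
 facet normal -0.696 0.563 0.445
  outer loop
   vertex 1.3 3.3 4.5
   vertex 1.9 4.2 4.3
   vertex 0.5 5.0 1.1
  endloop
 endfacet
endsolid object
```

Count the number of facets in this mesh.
14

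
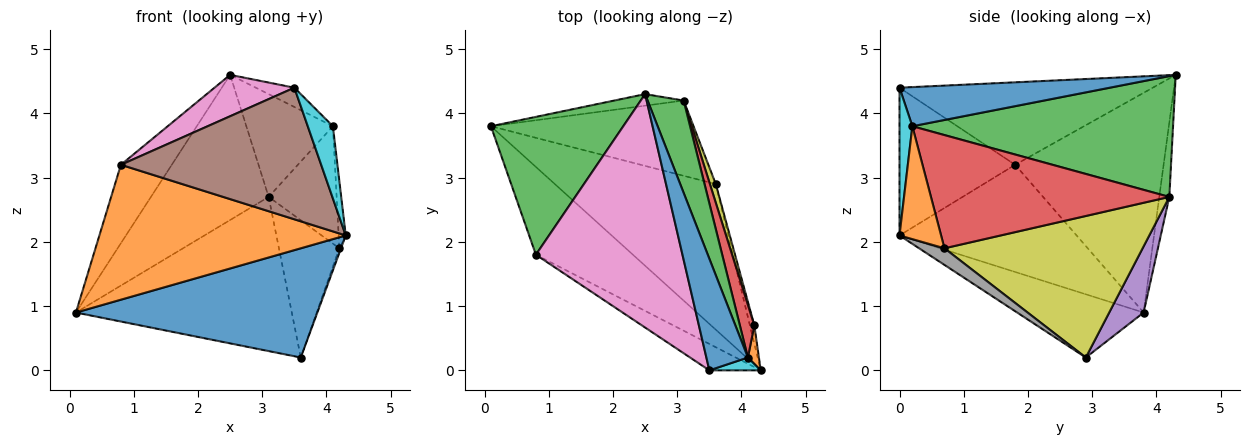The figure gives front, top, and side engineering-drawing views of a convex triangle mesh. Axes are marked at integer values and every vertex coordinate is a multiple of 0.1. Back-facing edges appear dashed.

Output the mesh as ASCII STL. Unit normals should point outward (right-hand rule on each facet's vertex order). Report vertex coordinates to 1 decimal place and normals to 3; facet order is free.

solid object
 facet normal -0.300 -0.572 -0.763
  outer loop
   vertex 3.6 2.9 0.2
   vertex 4.3 0.0 2.1
   vertex 0.1 3.8 0.9
  endloop
 endfacet
 facet normal -0.516 -0.718 -0.467
  outer loop
   vertex 0.8 1.8 3.2
   vertex 0.1 3.8 0.9
   vertex 4.3 0.0 2.1
  endloop
 endfacet
 facet normal -0.822 0.282 0.495
  outer loop
   vertex 0.8 1.8 3.2
   vertex 2.5 4.3 4.6
   vertex 0.1 3.8 0.9
  endloop
 endfacet
 facet normal -0.085 0.993 -0.079
  outer loop
   vertex 3.1 4.2 2.7
   vertex 0.1 3.8 0.9
   vertex 2.5 4.3 4.6
  endloop
 endfacet
 facet normal 0.142 0.890 -0.434
  outer loop
   vertex 3.1 4.2 2.7
   vertex 3.6 2.9 0.2
   vertex 0.1 3.8 0.9
  endloop
 endfacet
 facet normal -0.493 -0.853 -0.171
  outer loop
   vertex 3.5 0.0 4.4
   vertex 0.8 1.8 3.2
   vertex 4.3 0.0 2.1
  endloop
 endfacet
 facet normal -0.485 -0.153 0.861
  outer loop
   vertex 3.5 0.0 4.4
   vertex 2.5 4.3 4.6
   vertex 0.8 1.8 3.2
  endloop
 endfacet
 facet normal 0.964 0.064 -0.257
  outer loop
   vertex 4.2 0.7 1.9
   vertex 4.3 0.0 2.1
   vertex 3.6 2.9 0.2
  endloop
 endfacet
 facet normal 0.956 0.291 0.040
  outer loop
   vertex 4.2 0.7 1.9
   vertex 3.6 2.9 0.2
   vertex 3.1 4.2 2.7
  endloop
 endfacet
 facet normal 0.450 -0.879 0.156
  outer loop
   vertex 4.1 0.2 3.8
   vertex 3.5 0.0 4.4
   vertex 4.3 0.0 2.1
  endloop
 endfacet
 facet normal 0.681 0.125 0.722
  outer loop
   vertex 4.1 0.2 3.8
   vertex 2.5 4.3 4.6
   vertex 3.5 0.0 4.4
  endloop
 endfacet
 facet normal 0.981 0.168 0.096
  outer loop
   vertex 4.1 0.2 3.8
   vertex 4.3 0.0 2.1
   vertex 4.2 0.7 1.9
  endloop
 endfacet
 facet normal 0.913 0.303 0.272
  outer loop
   vertex 4.1 0.2 3.8
   vertex 3.1 4.2 2.7
   vertex 2.5 4.3 4.6
  endloop
 endfacet
 facet normal 0.955 0.272 0.122
  outer loop
   vertex 4.1 0.2 3.8
   vertex 4.2 0.7 1.9
   vertex 3.1 4.2 2.7
  endloop
 endfacet
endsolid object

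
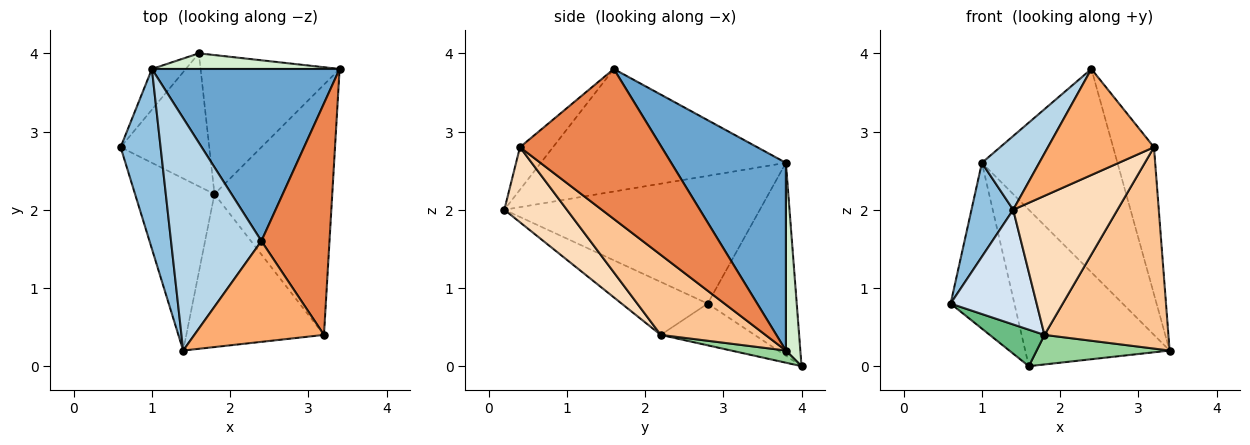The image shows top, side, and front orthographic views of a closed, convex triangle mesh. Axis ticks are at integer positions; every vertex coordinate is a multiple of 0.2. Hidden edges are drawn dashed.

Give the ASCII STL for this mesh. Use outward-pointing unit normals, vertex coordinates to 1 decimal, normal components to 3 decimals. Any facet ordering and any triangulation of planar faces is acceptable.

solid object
 facet normal 0.543 0.641 0.543
  outer loop
   vertex 1.0 3.8 2.6
   vertex 2.4 1.6 3.8
   vertex 3.4 3.8 0.2
  endloop
 endfacet
 facet normal -0.943 -0.154 0.295
  outer loop
   vertex 1.0 3.8 2.6
   vertex 0.6 2.8 0.8
   vertex 1.4 0.2 2.0
  endloop
 endfacet
 facet normal -0.791 -0.185 0.583
  outer loop
   vertex 1.0 3.8 2.6
   vertex 1.4 0.2 2.0
   vertex 2.4 1.6 3.8
  endloop
 endfacet
 facet normal -0.485 -0.485 -0.728
  outer loop
   vertex 1.8 2.2 0.4
   vertex 1.4 0.2 2.0
   vertex 0.6 2.8 0.8
  endloop
 endfacet
 facet normal 0.881 0.254 0.400
  outer loop
   vertex 3.2 0.4 2.8
   vertex 3.4 3.8 0.2
   vertex 2.4 1.6 3.8
  endloop
 endfacet
 facet normal -0.220 -0.707 0.672
  outer loop
   vertex 3.2 0.4 2.8
   vertex 2.4 1.6 3.8
   vertex 1.4 0.2 2.0
  endloop
 endfacet
 facet normal 0.468 -0.554 -0.689
  outer loop
   vertex 3.2 0.4 2.8
   vertex 1.8 2.2 0.4
   vertex 3.4 3.8 0.2
  endloop
 endfacet
 facet normal 0.374 -0.624 -0.686
  outer loop
   vertex 3.2 0.4 2.8
   vertex 1.4 0.2 2.0
   vertex 1.8 2.2 0.4
  endloop
 endfacet
 facet normal -0.413 -0.241 -0.878
  outer loop
   vertex 1.6 4.0 0.0
   vertex 1.8 2.2 0.4
   vertex 0.6 2.8 0.8
  endloop
 endfacet
 facet normal 0.085 -0.207 -0.975
  outer loop
   vertex 1.6 4.0 0.0
   vertex 3.4 3.8 0.2
   vertex 1.8 2.2 0.4
  endloop
 endfacet
 facet normal -0.805 0.576 -0.141
  outer loop
   vertex 1.6 4.0 0.0
   vertex 0.6 2.8 0.8
   vertex 1.0 3.8 2.6
  endloop
 endfacet
 facet normal 0.099 0.990 0.099
  outer loop
   vertex 1.6 4.0 0.0
   vertex 1.0 3.8 2.6
   vertex 3.4 3.8 0.2
  endloop
 endfacet
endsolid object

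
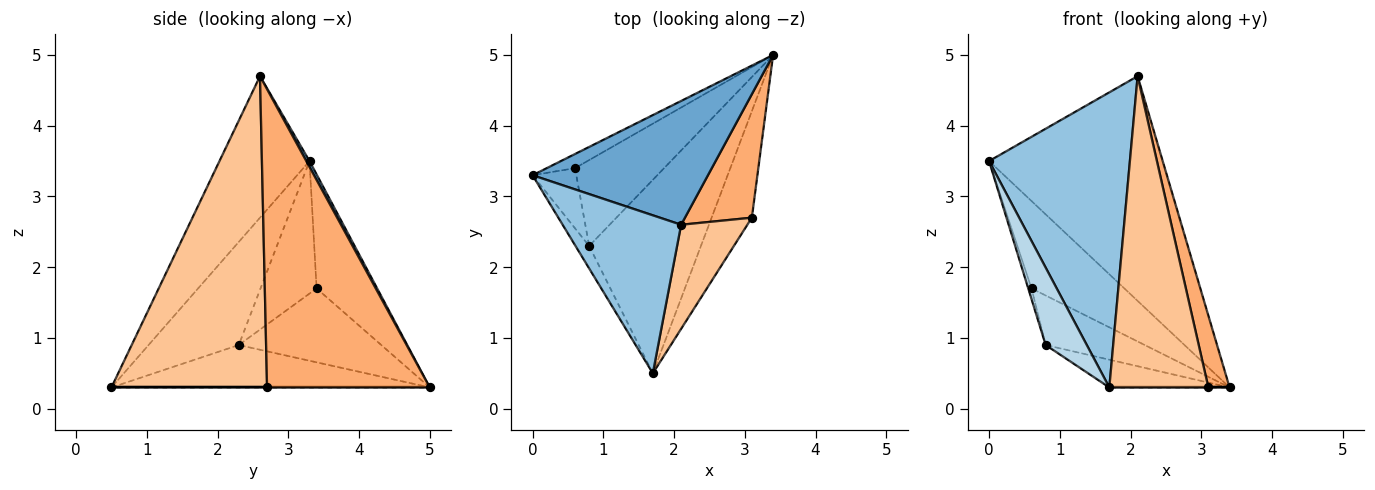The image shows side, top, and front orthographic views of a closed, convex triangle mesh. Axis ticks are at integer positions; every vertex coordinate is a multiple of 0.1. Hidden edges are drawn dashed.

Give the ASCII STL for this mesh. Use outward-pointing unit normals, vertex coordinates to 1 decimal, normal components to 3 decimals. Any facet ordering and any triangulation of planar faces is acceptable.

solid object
 facet normal 0.016 0.876 0.482
  outer loop
   vertex 2.1 2.6 4.7
   vertex 3.4 5.0 0.3
   vertex 0.0 3.3 3.5
  endloop
 endfacet
 facet normal -0.491 -0.768 0.411
  outer loop
   vertex 2.1 2.6 4.7
   vertex 0.0 3.3 3.5
   vertex 1.7 0.5 0.3
  endloop
 endfacet
 facet normal -0.903 -0.412 -0.120
  outer loop
   vertex 0.8 2.3 0.9
   vertex 1.7 0.5 0.3
   vertex 0.0 3.3 3.5
  endloop
 endfacet
 facet normal -0.352 0.133 -0.927
  outer loop
   vertex 0.8 2.3 0.9
   vertex 3.4 5.0 0.3
   vertex 1.7 0.5 0.3
  endloop
 endfacet
 facet normal 0.000 0.000 -1.000
  outer loop
   vertex 3.1 2.7 0.3
   vertex 1.7 0.5 0.3
   vertex 3.4 5.0 0.3
  endloop
 endfacet
 facet normal 0.968 -0.126 0.217
  outer loop
   vertex 3.1 2.7 0.3
   vertex 3.4 5.0 0.3
   vertex 2.1 2.6 4.7
  endloop
 endfacet
 facet normal 0.830 -0.528 0.177
  outer loop
   vertex 3.1 2.7 0.3
   vertex 2.1 2.6 4.7
   vertex 1.7 0.5 0.3
  endloop
 endfacet
 facet normal -0.541 0.830 -0.134
  outer loop
   vertex 0.6 3.4 1.7
   vertex 0.0 3.3 3.5
   vertex 3.4 5.0 0.3
  endloop
 endfacet
 facet normal -0.948 0.055 -0.313
  outer loop
   vertex 0.6 3.4 1.7
   vertex 0.8 2.3 0.9
   vertex 0.0 3.3 3.5
  endloop
 endfacet
 facet normal -0.584 0.406 -0.704
  outer loop
   vertex 0.6 3.4 1.7
   vertex 3.4 5.0 0.3
   vertex 0.8 2.3 0.9
  endloop
 endfacet
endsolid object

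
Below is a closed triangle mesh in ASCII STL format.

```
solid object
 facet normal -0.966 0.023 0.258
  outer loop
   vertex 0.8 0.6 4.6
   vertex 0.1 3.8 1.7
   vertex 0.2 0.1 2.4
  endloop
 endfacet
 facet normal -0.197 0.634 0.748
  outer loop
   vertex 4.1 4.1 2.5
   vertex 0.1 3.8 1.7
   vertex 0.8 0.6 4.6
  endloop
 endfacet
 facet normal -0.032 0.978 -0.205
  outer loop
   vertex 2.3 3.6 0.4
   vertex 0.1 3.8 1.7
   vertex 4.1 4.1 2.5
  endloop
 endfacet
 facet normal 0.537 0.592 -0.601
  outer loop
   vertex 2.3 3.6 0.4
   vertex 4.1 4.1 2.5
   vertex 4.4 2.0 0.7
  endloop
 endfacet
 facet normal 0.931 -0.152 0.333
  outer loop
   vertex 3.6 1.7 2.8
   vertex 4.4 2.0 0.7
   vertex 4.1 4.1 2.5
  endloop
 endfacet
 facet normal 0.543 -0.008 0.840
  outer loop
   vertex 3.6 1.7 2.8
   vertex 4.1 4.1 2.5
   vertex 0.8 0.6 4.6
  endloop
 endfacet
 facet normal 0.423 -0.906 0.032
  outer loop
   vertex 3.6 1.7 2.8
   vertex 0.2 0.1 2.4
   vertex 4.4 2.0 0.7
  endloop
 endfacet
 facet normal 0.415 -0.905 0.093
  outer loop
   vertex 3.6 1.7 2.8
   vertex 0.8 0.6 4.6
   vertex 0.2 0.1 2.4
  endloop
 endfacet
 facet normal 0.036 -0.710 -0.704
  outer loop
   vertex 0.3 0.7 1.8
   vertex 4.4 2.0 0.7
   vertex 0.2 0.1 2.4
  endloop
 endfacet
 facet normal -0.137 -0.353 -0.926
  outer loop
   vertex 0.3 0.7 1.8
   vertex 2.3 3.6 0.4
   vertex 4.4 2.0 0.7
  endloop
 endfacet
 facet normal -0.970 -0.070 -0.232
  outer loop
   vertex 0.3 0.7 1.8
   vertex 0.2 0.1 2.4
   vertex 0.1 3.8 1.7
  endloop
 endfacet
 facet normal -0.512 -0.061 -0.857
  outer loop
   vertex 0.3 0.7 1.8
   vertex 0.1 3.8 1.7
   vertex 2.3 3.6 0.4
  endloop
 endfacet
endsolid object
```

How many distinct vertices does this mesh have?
8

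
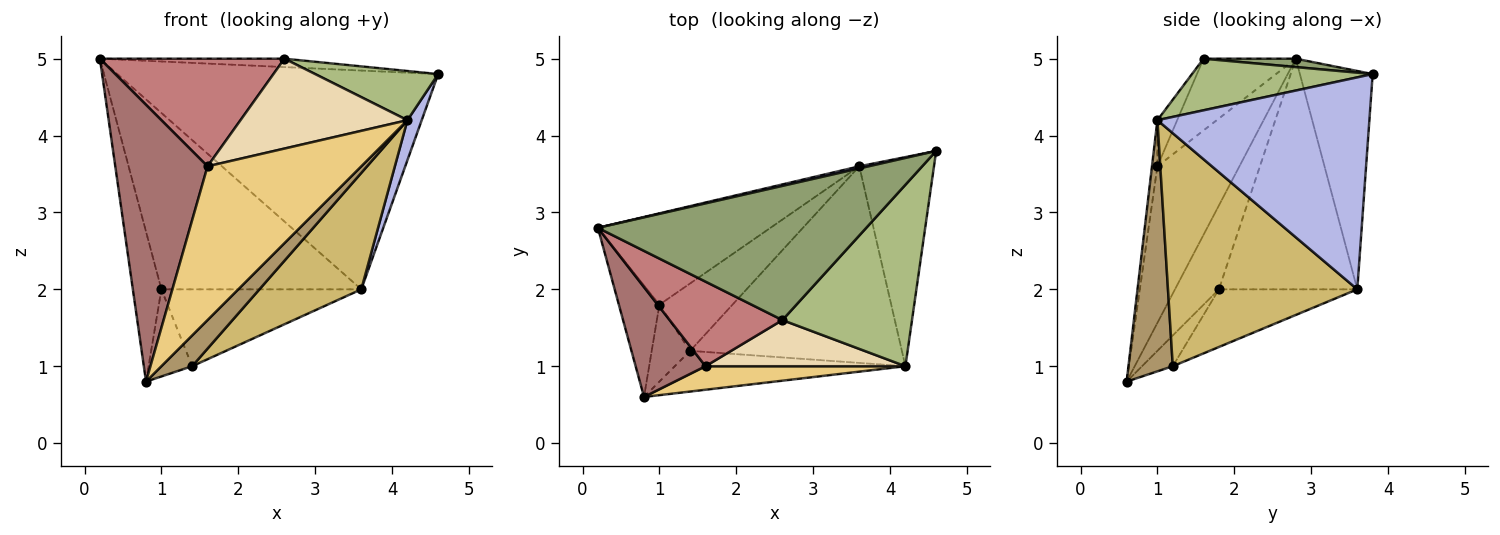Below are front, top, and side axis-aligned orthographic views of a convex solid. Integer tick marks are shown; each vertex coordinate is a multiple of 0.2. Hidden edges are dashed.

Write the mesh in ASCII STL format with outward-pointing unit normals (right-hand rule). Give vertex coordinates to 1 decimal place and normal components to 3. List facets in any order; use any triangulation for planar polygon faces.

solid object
 facet normal -0.777 0.505 -0.376
  outer loop
   vertex 1.0 1.8 2.0
   vertex 0.8 0.6 0.8
   vertex 0.2 2.8 5.0
  endloop
 endfacet
 facet normal -0.221 0.975 0.009
  outer loop
   vertex 3.6 3.6 2.0
   vertex 0.2 2.8 5.0
   vertex 4.6 3.8 4.8
  endloop
 endfacet
 facet normal -0.524 0.756 -0.392
  outer loop
   vertex 3.6 3.6 2.0
   vertex 1.0 1.8 2.0
   vertex 0.2 2.8 5.0
  endloop
 endfacet
 facet normal 0.941 -0.063 -0.332
  outer loop
   vertex 3.6 3.6 2.0
   vertex 4.6 3.8 4.8
   vertex 4.2 1.0 4.2
  endloop
 endfacet
 facet normal 0.031 0.062 0.998
  outer loop
   vertex 2.6 1.6 5.0
   vertex 4.6 3.8 4.8
   vertex 0.2 2.8 5.0
  endloop
 endfacet
 facet normal 0.359 -0.244 0.901
  outer loop
   vertex 2.6 1.6 5.0
   vertex 4.2 1.0 4.2
   vertex 4.6 3.8 4.8
  endloop
 endfacet
 facet normal -0.468 0.663 -0.585
  outer loop
   vertex 1.4 1.2 1.0
   vertex 0.8 0.6 0.8
   vertex 1.0 1.8 2.0
  endloop
 endfacet
 facet normal -0.462 0.667 -0.585
  outer loop
   vertex 1.4 1.2 1.0
   vertex 1.0 1.8 2.0
   vertex 3.6 3.6 2.0
  endloop
 endfacet
 facet normal 0.656 -0.455 -0.602
  outer loop
   vertex 1.4 1.2 1.0
   vertex 4.2 1.0 4.2
   vertex 0.8 0.6 0.8
  endloop
 endfacet
 facet normal 0.688 -0.370 -0.625
  outer loop
   vertex 1.4 1.2 1.0
   vertex 3.6 3.6 2.0
   vertex 4.2 1.0 4.2
  endloop
 endfacet
 facet normal -0.035 -0.988 0.151
  outer loop
   vertex 1.6 1.0 3.6
   vertex 0.8 0.6 0.8
   vertex 4.2 1.0 4.2
  endloop
 endfacet
 facet normal -0.105 -0.885 0.454
  outer loop
   vertex 1.6 1.0 3.6
   vertex 4.2 1.0 4.2
   vertex 2.6 1.6 5.0
  endloop
 endfacet
 facet normal -0.637 -0.717 0.284
  outer loop
   vertex 1.6 1.0 3.6
   vertex 0.2 2.8 5.0
   vertex 0.8 0.6 0.8
  endloop
 endfacet
 facet normal -0.366 -0.732 0.575
  outer loop
   vertex 1.6 1.0 3.6
   vertex 2.6 1.6 5.0
   vertex 0.2 2.8 5.0
  endloop
 endfacet
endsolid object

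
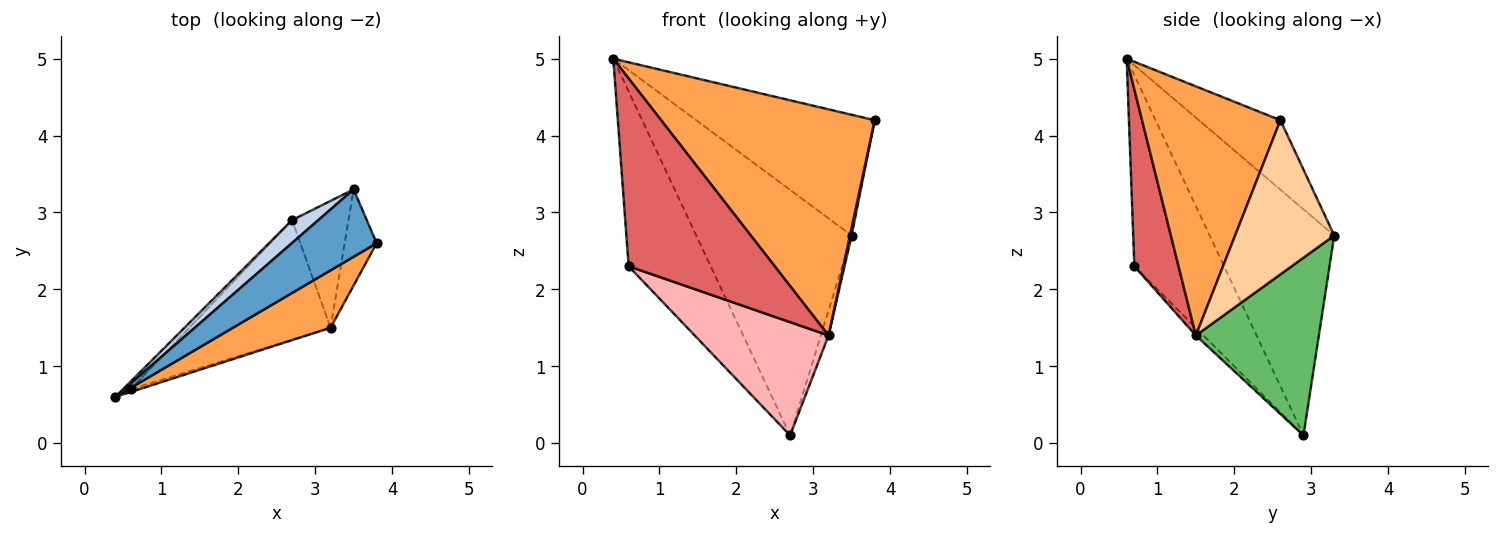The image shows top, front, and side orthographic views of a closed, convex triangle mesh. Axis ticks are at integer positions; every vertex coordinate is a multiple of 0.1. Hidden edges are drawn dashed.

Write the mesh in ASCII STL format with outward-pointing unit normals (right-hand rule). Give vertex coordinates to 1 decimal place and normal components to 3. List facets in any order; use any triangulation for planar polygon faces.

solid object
 facet normal -0.371 0.811 0.453
  outer loop
   vertex 3.5 3.3 2.7
   vertex 0.4 0.6 5.0
   vertex 3.8 2.6 4.2
  endloop
 endfacet
 facet normal -0.624 0.778 0.072
  outer loop
   vertex 3.5 3.3 2.7
   vertex 2.7 2.9 0.1
   vertex 0.4 0.6 5.0
  endloop
 endfacet
 facet normal 0.532 -0.821 0.208
  outer loop
   vertex 3.2 1.5 1.4
   vertex 3.8 2.6 4.2
   vertex 0.4 0.6 5.0
  endloop
 endfacet
 facet normal 0.979 -0.016 -0.203
  outer loop
   vertex 3.2 1.5 1.4
   vertex 3.5 3.3 2.7
   vertex 3.8 2.6 4.2
  endloop
 endfacet
 facet normal 0.951 0.059 -0.302
  outer loop
   vertex 3.2 1.5 1.4
   vertex 2.7 2.9 0.1
   vertex 3.5 3.3 2.7
  endloop
 endfacet
 facet normal -0.738 0.674 -0.030
  outer loop
   vertex 0.6 0.7 2.3
   vertex 0.4 0.6 5.0
   vertex 2.7 2.9 0.1
  endloop
 endfacet
 facet normal 0.290 -0.957 -0.014
  outer loop
   vertex 0.6 0.7 2.3
   vertex 3.2 1.5 1.4
   vertex 0.4 0.6 5.0
  endloop
 endfacet
 facet normal -0.039 -0.687 -0.725
  outer loop
   vertex 0.6 0.7 2.3
   vertex 2.7 2.9 0.1
   vertex 3.2 1.5 1.4
  endloop
 endfacet
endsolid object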